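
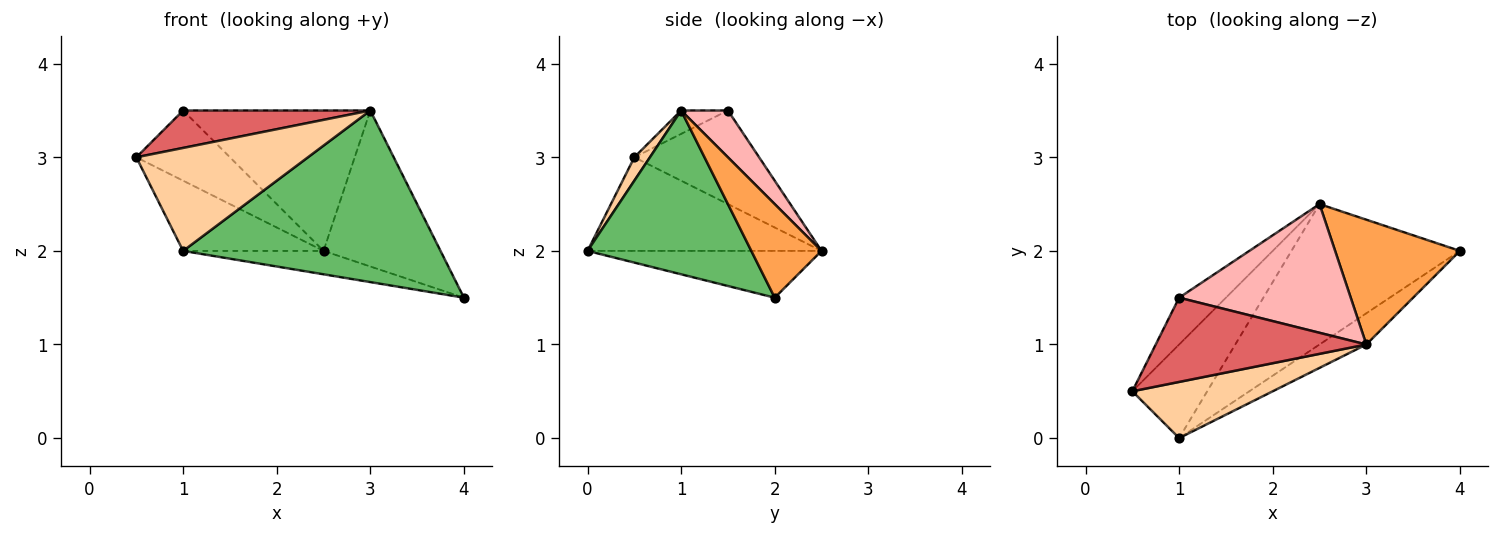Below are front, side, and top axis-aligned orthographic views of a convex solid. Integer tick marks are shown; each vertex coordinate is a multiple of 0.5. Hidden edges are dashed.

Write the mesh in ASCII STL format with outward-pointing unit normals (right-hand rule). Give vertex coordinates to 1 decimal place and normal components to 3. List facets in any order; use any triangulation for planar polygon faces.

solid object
 facet normal -0.707 0.424 -0.566
  outer loop
   vertex 1.0 0.0 2.0
   vertex 0.5 0.5 3.0
   vertex 2.5 2.5 2.0
  endloop
 endfacet
 facet normal -0.264 0.159 -0.951
  outer loop
   vertex 1.0 0.0 2.0
   vertex 2.5 2.5 2.0
   vertex 4.0 2.0 1.5
  endloop
 endfacet
 facet normal 0.424 0.707 0.566
  outer loop
   vertex 3.0 1.0 3.5
   vertex 4.0 2.0 1.5
   vertex 2.5 2.5 2.0
  endloop
 endfacet
 facet normal 0.080 -0.875 0.477
  outer loop
   vertex 3.0 1.0 3.5
   vertex 0.5 0.5 3.0
   vertex 1.0 0.0 2.0
  endloop
 endfacet
 facet normal 0.531 -0.834 -0.152
  outer loop
   vertex 3.0 1.0 3.5
   vertex 1.0 0.0 2.0
   vertex 4.0 2.0 1.5
  endloop
 endfacet
 facet normal -0.743 0.557 -0.371
  outer loop
   vertex 1.0 1.5 3.5
   vertex 2.5 2.5 2.0
   vertex 0.5 0.5 3.0
  endloop
 endfacet
 facet normal -0.101 -0.404 0.909
  outer loop
   vertex 1.0 1.5 3.5
   vertex 0.5 0.5 3.0
   vertex 3.0 1.0 3.5
  endloop
 endfacet
 facet normal 0.181 0.725 0.665
  outer loop
   vertex 1.0 1.5 3.5
   vertex 3.0 1.0 3.5
   vertex 2.5 2.5 2.0
  endloop
 endfacet
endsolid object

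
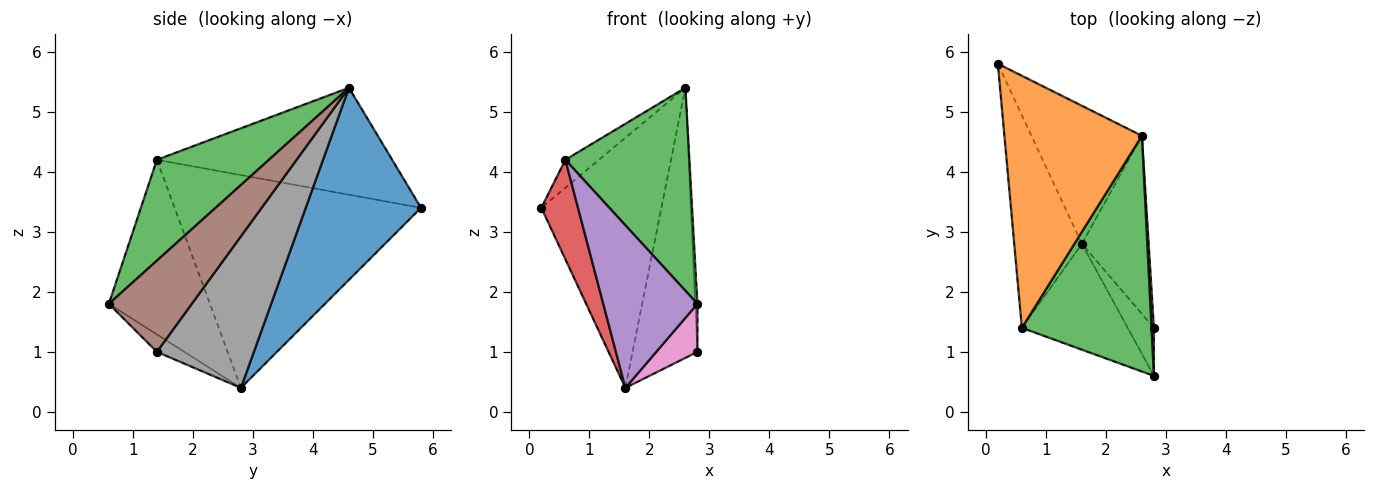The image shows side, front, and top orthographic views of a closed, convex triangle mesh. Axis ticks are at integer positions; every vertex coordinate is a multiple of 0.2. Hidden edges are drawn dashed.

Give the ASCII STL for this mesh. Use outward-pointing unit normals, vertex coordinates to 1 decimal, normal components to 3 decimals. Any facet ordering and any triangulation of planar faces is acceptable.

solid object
 facet normal 0.643 0.670 -0.370
  outer loop
   vertex 1.6 2.8 0.4
   vertex 0.2 5.8 3.4
   vertex 2.6 4.6 5.4
  endloop
 endfacet
 facet normal -0.612 0.087 0.786
  outer loop
   vertex 0.6 1.4 4.2
   vertex 2.6 4.6 5.4
   vertex 0.2 5.8 3.4
  endloop
 endfacet
 facet normal 0.508 -0.562 0.653
  outer loop
   vertex 0.6 1.4 4.2
   vertex 2.8 0.6 1.8
   vertex 2.6 4.6 5.4
  endloop
 endfacet
 facet normal -0.944 -0.140 -0.300
  outer loop
   vertex 0.6 1.4 4.2
   vertex 0.2 5.8 3.4
   vertex 1.6 2.8 0.4
  endloop
 endfacet
 facet normal -0.669 -0.623 -0.406
  outer loop
   vertex 0.6 1.4 4.2
   vertex 1.6 2.8 0.4
   vertex 2.8 0.6 1.8
  endloop
 endfacet
 facet normal 0.999 0.026 0.026
  outer loop
   vertex 2.8 1.4 1.0
   vertex 2.6 4.6 5.4
   vertex 2.8 0.6 1.8
  endloop
 endfacet
 facet normal -0.426 -0.640 -0.640
  outer loop
   vertex 2.8 1.4 1.0
   vertex 2.8 0.6 1.8
   vertex 1.6 2.8 0.4
  endloop
 endfacet
 facet normal 0.781 0.522 -0.344
  outer loop
   vertex 2.8 1.4 1.0
   vertex 1.6 2.8 0.4
   vertex 2.6 4.6 5.4
  endloop
 endfacet
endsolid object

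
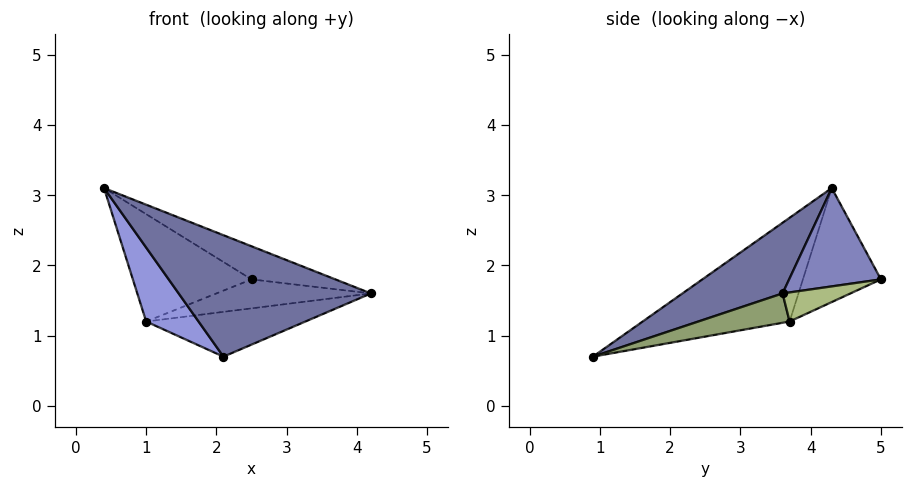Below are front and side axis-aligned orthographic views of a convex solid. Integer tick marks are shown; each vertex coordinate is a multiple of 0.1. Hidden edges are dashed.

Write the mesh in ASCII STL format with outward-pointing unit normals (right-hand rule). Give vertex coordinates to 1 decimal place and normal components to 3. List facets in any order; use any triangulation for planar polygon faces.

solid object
 facet normal 0.247 -0.474 0.846
  outer loop
   vertex 2.1 0.9 0.7
   vertex 4.2 3.6 1.6
   vertex 0.4 4.3 3.1
  endloop
 endfacet
 facet normal 0.399 0.365 0.841
  outer loop
   vertex 2.5 5.0 1.8
   vertex 0.4 4.3 3.1
   vertex 4.2 3.6 1.6
  endloop
 endfacet
 facet normal -0.925 -0.330 -0.188
  outer loop
   vertex 1.0 3.7 1.2
   vertex 2.1 0.9 0.7
   vertex 0.4 4.3 3.1
  endloop
 endfacet
 facet normal -0.503 0.766 -0.401
  outer loop
   vertex 1.0 3.7 1.2
   vertex 0.4 4.3 3.1
   vertex 2.5 5.0 1.8
  endloop
 endfacet
 facet normal 0.128 0.223 -0.966
  outer loop
   vertex 1.0 3.7 1.2
   vertex 4.2 3.6 1.6
   vertex 2.1 0.9 0.7
  endloop
 endfacet
 facet normal 0.128 0.290 -0.948
  outer loop
   vertex 1.0 3.7 1.2
   vertex 2.5 5.0 1.8
   vertex 4.2 3.6 1.6
  endloop
 endfacet
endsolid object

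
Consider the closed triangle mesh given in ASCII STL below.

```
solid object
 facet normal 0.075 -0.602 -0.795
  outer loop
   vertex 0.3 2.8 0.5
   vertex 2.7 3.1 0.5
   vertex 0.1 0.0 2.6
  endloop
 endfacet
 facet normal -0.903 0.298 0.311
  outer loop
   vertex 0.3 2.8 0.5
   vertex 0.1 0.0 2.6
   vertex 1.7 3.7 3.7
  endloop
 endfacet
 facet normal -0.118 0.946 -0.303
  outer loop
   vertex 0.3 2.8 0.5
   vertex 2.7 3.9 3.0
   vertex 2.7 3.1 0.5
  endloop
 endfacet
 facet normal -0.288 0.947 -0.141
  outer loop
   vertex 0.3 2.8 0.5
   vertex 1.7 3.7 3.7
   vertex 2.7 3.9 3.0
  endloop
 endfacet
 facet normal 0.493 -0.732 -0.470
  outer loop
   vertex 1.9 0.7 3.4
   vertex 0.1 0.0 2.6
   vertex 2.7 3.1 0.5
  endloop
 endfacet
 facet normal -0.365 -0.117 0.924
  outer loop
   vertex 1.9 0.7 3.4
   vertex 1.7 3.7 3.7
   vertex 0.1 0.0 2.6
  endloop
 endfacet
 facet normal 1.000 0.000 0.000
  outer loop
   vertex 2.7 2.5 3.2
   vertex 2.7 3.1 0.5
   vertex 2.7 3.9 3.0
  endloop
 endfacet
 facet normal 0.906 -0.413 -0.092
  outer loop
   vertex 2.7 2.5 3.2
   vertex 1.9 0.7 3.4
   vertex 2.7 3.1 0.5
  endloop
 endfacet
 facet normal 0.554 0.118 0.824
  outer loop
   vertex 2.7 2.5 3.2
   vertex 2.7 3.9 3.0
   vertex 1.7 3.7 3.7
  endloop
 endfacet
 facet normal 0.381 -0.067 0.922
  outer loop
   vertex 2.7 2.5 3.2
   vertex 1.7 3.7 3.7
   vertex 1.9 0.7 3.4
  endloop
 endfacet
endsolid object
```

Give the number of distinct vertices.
7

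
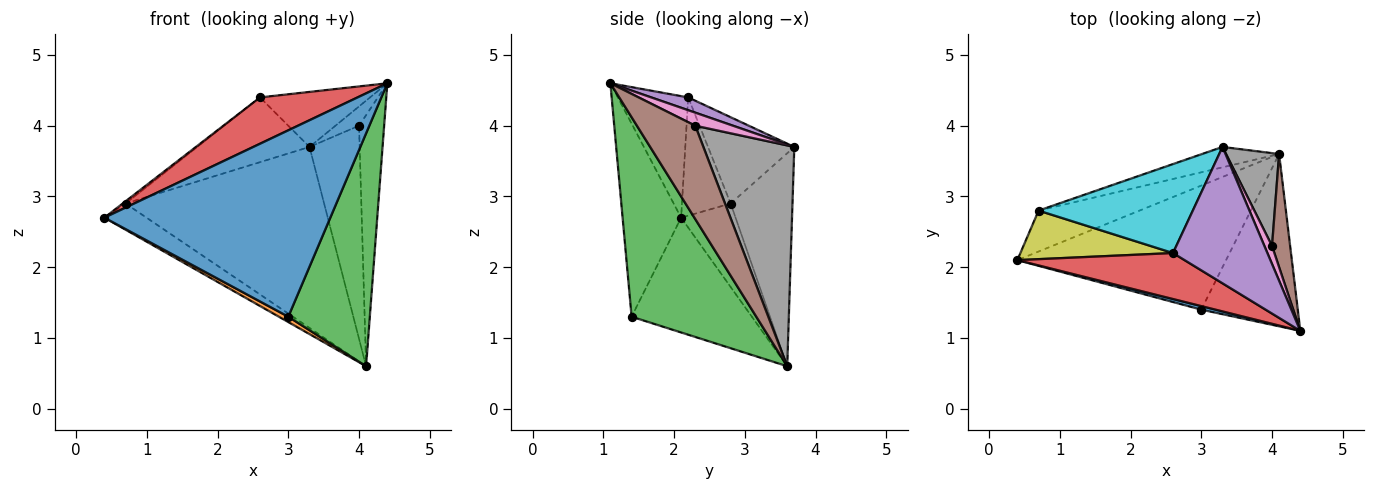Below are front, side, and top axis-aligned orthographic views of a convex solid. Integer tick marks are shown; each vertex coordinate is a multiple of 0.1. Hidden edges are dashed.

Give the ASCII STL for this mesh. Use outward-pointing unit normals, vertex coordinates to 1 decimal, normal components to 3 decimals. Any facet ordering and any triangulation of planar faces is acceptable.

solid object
 facet normal -0.251 -0.968 0.018
  outer loop
   vertex 3.0 1.4 1.3
   vertex 4.4 1.1 4.6
   vertex 0.4 2.1 2.7
  endloop
 endfacet
 facet normal -0.482 -0.038 -0.876
  outer loop
   vertex 3.0 1.4 1.3
   vertex 0.4 2.1 2.7
   vertex 4.1 3.6 0.6
  endloop
 endfacet
 facet normal 0.776 -0.507 -0.375
  outer loop
   vertex 3.0 1.4 1.3
   vertex 4.1 3.6 0.6
   vertex 4.4 1.1 4.6
  endloop
 endfacet
 facet normal -0.456 -0.632 0.627
  outer loop
   vertex 2.6 2.2 4.4
   vertex 0.4 2.1 2.7
   vertex 4.4 1.1 4.6
  endloop
 endfacet
 facet normal 0.125 0.371 0.920
  outer loop
   vertex 2.6 2.2 4.4
   vertex 4.4 1.1 4.6
   vertex 3.3 3.7 3.7
  endloop
 endfacet
 facet normal 0.904 0.389 0.175
  outer loop
   vertex 4.0 2.3 4.0
   vertex 4.4 1.1 4.6
   vertex 4.1 3.6 0.6
  endloop
 endfacet
 facet normal 0.760 0.475 0.443
  outer loop
   vertex 4.0 2.3 4.0
   vertex 3.3 3.7 3.7
   vertex 4.4 1.1 4.6
  endloop
 endfacet
 facet normal 0.857 0.473 0.206
  outer loop
   vertex 4.0 2.3 4.0
   vertex 4.1 3.6 0.6
   vertex 3.3 3.7 3.7
  endloop
 endfacet
 facet normal -0.612 0.037 0.790
  outer loop
   vertex 0.7 2.8 2.9
   vertex 0.4 2.1 2.7
   vertex 2.6 2.2 4.4
  endloop
 endfacet
 facet normal -0.412 0.536 0.737
  outer loop
   vertex 0.7 2.8 2.9
   vertex 2.6 2.2 4.4
   vertex 3.3 3.7 3.7
  endloop
 endfacet
 facet normal -0.572 0.442 -0.691
  outer loop
   vertex 0.7 2.8 2.9
   vertex 4.1 3.6 0.6
   vertex 0.4 2.1 2.7
  endloop
 endfacet
 facet normal -0.296 0.949 -0.107
  outer loop
   vertex 0.7 2.8 2.9
   vertex 3.3 3.7 3.7
   vertex 4.1 3.6 0.6
  endloop
 endfacet
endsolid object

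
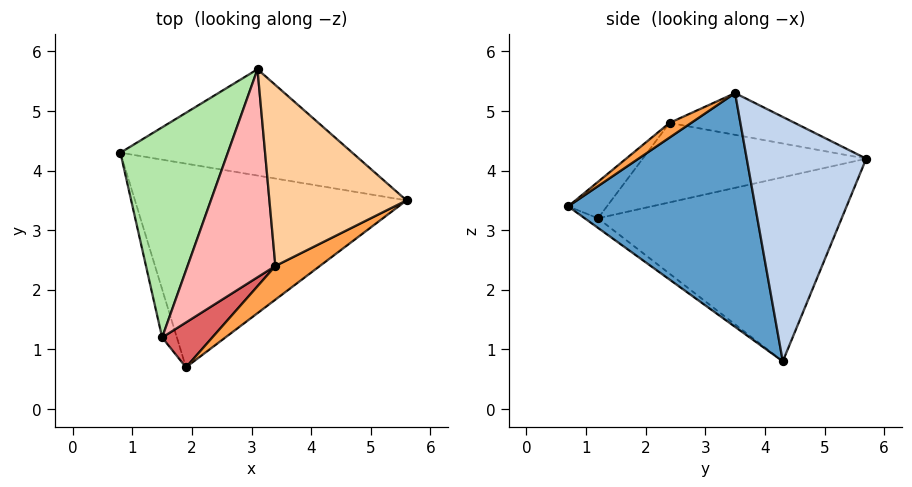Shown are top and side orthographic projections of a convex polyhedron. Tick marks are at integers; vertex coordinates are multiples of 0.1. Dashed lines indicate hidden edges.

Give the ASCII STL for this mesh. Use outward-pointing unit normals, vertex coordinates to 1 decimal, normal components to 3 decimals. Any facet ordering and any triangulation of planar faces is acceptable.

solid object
 facet normal 0.616 -0.329 -0.716
  outer loop
   vertex 1.9 0.7 3.4
   vertex 0.8 4.3 0.8
   vertex 5.6 3.5 5.3
  endloop
 endfacet
 facet normal 0.654 0.433 -0.621
  outer loop
   vertex 3.1 5.7 4.2
   vertex 5.6 3.5 5.3
   vertex 0.8 4.3 0.8
  endloop
 endfacet
 facet normal 0.215 -0.727 0.652
  outer loop
   vertex 3.4 2.4 4.8
   vertex 1.9 0.7 3.4
   vertex 5.6 3.5 5.3
  endloop
 endfacet
 facet normal -0.288 0.146 0.946
  outer loop
   vertex 3.4 2.4 4.8
   vertex 5.6 3.5 5.3
   vertex 3.1 5.7 4.2
  endloop
 endfacet
 facet normal -0.432 -0.611 -0.663
  outer loop
   vertex 1.5 1.2 3.2
   vertex 0.8 4.3 0.8
   vertex 1.9 0.7 3.4
  endloop
 endfacet
 facet normal -0.848 0.192 0.495
  outer loop
   vertex 1.5 1.2 3.2
   vertex 3.1 5.7 4.2
   vertex 0.8 4.3 0.8
  endloop
 endfacet
 facet normal -0.582 -0.145 0.800
  outer loop
   vertex 1.5 1.2 3.2
   vertex 1.9 0.7 3.4
   vertex 3.4 2.4 4.8
  endloop
 endfacet
 facet normal -0.669 0.074 0.739
  outer loop
   vertex 1.5 1.2 3.2
   vertex 3.4 2.4 4.8
   vertex 3.1 5.7 4.2
  endloop
 endfacet
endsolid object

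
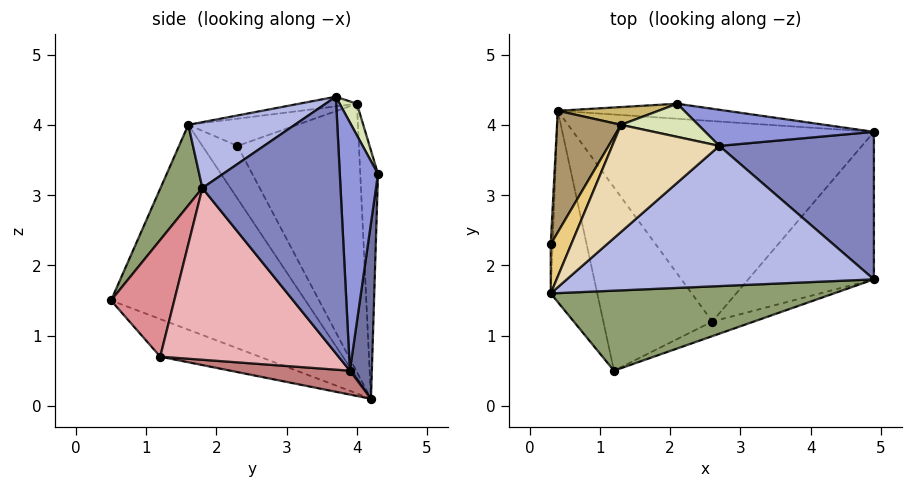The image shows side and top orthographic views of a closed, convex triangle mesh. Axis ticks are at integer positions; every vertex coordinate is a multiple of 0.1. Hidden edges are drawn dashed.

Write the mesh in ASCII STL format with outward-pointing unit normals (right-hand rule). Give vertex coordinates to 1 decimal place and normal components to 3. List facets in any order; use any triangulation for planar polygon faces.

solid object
 facet normal 0.073 0.995 -0.070
  outer loop
   vertex 4.9 3.9 0.5
   vertex 0.4 4.2 0.1
   vertex 2.1 4.3 3.3
  endloop
 endfacet
 facet normal 0.722 0.538 0.435
  outer loop
   vertex 4.9 3.9 0.5
   vertex 2.7 3.7 4.4
   vertex 4.9 1.8 3.1
  endloop
 endfacet
 facet normal 0.392 0.880 0.266
  outer loop
   vertex 4.9 3.9 0.5
   vertex 2.1 4.3 3.3
   vertex 2.7 3.7 4.4
  endloop
 endfacet
 facet normal 0.193 -0.392 0.900
  outer loop
   vertex 0.3 1.6 4.0
   vertex 4.9 1.8 3.1
   vertex 2.7 3.7 4.4
  endloop
 endfacet
 facet normal 0.124 -0.891 0.437
  outer loop
   vertex 0.3 1.6 4.0
   vertex 1.2 0.5 1.5
   vertex 4.9 1.8 3.1
  endloop
 endfacet
 facet normal -0.999 -0.015 -0.036
  outer loop
   vertex 0.3 1.6 4.0
   vertex 0.3 2.3 3.7
   vertex 0.4 4.2 0.1
  endloop
 endfacet
 facet normal -0.935 -0.283 -0.212
  outer loop
   vertex 0.3 1.6 4.0
   vertex 0.4 4.2 0.1
   vertex 1.2 0.5 1.5
  endloop
 endfacet
 facet normal 0.164 0.901 0.402
  outer loop
   vertex 1.3 4.0 4.3
   vertex 2.7 3.7 4.4
   vertex 2.1 4.3 3.3
  endloop
 endfacet
 facet normal -0.873 0.440 0.208
  outer loop
   vertex 1.3 4.0 4.3
   vertex 0.4 4.2 0.1
   vertex 0.3 2.3 3.7
  endloop
 endfacet
 facet normal -0.240 0.966 0.097
  outer loop
   vertex 1.3 4.0 4.3
   vertex 2.1 4.3 3.3
   vertex 0.4 4.2 0.1
  endloop
 endfacet
 facet normal -0.774 0.250 0.582
  outer loop
   vertex 1.3 4.0 4.3
   vertex 0.3 2.3 3.7
   vertex 0.3 1.6 4.0
  endloop
 endfacet
 facet normal -0.089 -0.087 0.992
  outer loop
   vertex 1.3 4.0 4.3
   vertex 0.3 1.6 4.0
   vertex 2.7 3.7 4.4
  endloop
 endfacet
 facet normal -0.300 -0.394 -0.869
  outer loop
   vertex 2.6 1.2 0.7
   vertex 1.2 0.5 1.5
   vertex 0.4 4.2 0.1
  endloop
 endfacet
 facet normal 0.078 -0.140 -0.987
  outer loop
   vertex 2.6 1.2 0.7
   vertex 0.4 4.2 0.1
   vertex 4.9 3.9 0.5
  endloop
 endfacet
 facet normal 0.380 -0.915 -0.135
  outer loop
   vertex 2.6 1.2 0.7
   vertex 4.9 1.8 3.1
   vertex 1.2 0.5 1.5
  endloop
 endfacet
 facet normal 0.651 -0.590 -0.477
  outer loop
   vertex 2.6 1.2 0.7
   vertex 4.9 3.9 0.5
   vertex 4.9 1.8 3.1
  endloop
 endfacet
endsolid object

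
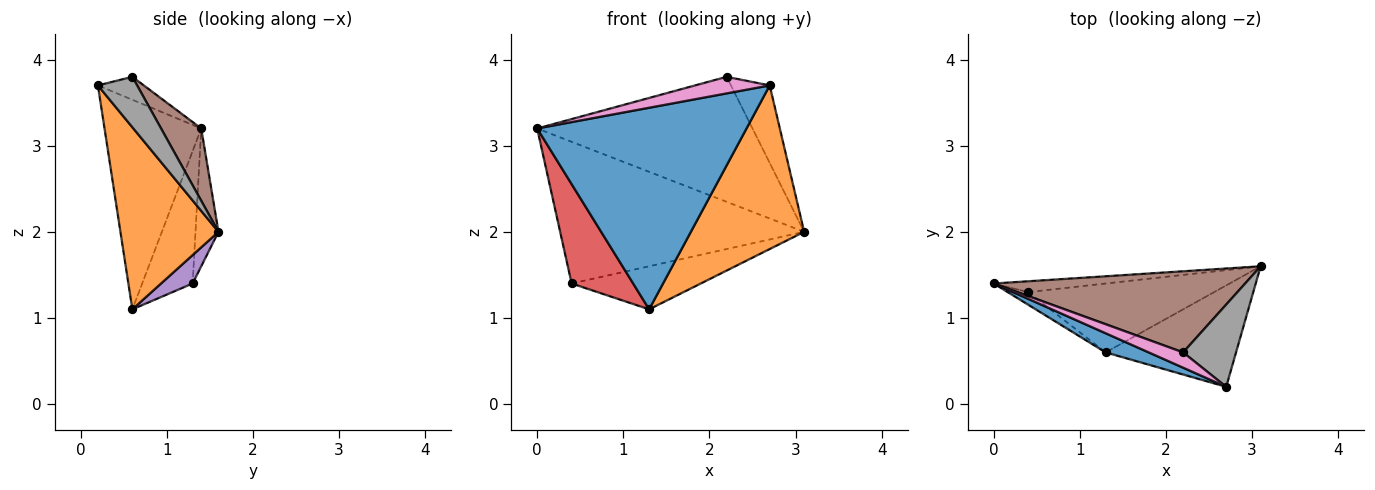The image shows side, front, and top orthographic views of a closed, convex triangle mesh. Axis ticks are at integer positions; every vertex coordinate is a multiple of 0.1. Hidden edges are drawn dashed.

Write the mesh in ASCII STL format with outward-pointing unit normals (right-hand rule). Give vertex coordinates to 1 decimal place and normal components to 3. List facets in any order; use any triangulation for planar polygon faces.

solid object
 facet normal -0.418 -0.904 0.086
  outer loop
   vertex 1.3 0.6 1.1
   vertex 2.7 0.2 3.7
   vertex 0.0 1.4 3.2
  endloop
 endfacet
 facet normal 0.593 -0.685 -0.424
  outer loop
   vertex 1.3 0.6 1.1
   vertex 3.1 1.6 2.0
   vertex 2.7 0.2 3.7
  endloop
 endfacet
 facet normal -0.093 0.993 -0.076
  outer loop
   vertex 0.4 1.3 1.4
   vertex 0.0 1.4 3.2
   vertex 3.1 1.6 2.0
  endloop
 endfacet
 facet normal -0.631 -0.770 -0.097
  outer loop
   vertex 0.4 1.3 1.4
   vertex 1.3 0.6 1.1
   vertex 0.0 1.4 3.2
  endloop
 endfacet
 facet normal 0.128 0.526 -0.841
  outer loop
   vertex 0.4 1.3 1.4
   vertex 3.1 1.6 2.0
   vertex 1.3 0.6 1.1
  endloop
 endfacet
 facet normal 0.155 0.829 0.538
  outer loop
   vertex 2.2 0.6 3.8
   vertex 3.1 1.6 2.0
   vertex 0.0 1.4 3.2
  endloop
 endfacet
 facet normal -0.412 -0.670 0.618
  outer loop
   vertex 2.2 0.6 3.8
   vertex 0.0 1.4 3.2
   vertex 2.7 0.2 3.7
  endloop
 endfacet
 facet normal 0.570 0.563 0.598
  outer loop
   vertex 2.2 0.6 3.8
   vertex 2.7 0.2 3.7
   vertex 3.1 1.6 2.0
  endloop
 endfacet
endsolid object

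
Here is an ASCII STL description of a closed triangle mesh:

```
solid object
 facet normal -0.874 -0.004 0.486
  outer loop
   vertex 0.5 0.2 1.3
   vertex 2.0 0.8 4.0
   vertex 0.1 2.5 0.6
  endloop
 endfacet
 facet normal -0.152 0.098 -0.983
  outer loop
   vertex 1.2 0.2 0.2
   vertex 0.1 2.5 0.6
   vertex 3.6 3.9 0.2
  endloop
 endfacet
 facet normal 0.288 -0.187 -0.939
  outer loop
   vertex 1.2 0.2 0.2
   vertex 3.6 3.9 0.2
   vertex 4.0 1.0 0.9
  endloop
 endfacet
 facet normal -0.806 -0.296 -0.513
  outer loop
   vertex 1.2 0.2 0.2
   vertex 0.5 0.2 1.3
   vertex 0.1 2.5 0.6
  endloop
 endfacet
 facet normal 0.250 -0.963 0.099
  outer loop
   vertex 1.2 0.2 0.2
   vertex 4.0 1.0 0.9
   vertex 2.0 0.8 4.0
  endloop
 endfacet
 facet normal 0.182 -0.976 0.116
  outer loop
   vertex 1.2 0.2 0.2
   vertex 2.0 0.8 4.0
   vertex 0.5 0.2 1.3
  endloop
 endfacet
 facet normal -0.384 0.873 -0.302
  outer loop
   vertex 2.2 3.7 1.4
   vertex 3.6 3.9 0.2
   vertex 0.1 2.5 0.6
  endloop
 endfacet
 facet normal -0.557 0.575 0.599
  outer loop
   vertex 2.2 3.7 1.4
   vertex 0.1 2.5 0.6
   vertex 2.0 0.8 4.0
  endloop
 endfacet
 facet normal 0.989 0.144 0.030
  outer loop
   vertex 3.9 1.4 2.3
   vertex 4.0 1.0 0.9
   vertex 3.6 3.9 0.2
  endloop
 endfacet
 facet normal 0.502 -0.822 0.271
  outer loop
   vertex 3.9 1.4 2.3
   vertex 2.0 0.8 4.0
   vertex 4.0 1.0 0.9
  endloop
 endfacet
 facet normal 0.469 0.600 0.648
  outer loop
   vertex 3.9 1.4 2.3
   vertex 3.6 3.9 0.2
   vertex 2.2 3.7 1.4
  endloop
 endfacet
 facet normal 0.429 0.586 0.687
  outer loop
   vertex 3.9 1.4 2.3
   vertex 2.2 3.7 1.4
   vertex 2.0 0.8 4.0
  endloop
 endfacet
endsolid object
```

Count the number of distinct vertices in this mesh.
8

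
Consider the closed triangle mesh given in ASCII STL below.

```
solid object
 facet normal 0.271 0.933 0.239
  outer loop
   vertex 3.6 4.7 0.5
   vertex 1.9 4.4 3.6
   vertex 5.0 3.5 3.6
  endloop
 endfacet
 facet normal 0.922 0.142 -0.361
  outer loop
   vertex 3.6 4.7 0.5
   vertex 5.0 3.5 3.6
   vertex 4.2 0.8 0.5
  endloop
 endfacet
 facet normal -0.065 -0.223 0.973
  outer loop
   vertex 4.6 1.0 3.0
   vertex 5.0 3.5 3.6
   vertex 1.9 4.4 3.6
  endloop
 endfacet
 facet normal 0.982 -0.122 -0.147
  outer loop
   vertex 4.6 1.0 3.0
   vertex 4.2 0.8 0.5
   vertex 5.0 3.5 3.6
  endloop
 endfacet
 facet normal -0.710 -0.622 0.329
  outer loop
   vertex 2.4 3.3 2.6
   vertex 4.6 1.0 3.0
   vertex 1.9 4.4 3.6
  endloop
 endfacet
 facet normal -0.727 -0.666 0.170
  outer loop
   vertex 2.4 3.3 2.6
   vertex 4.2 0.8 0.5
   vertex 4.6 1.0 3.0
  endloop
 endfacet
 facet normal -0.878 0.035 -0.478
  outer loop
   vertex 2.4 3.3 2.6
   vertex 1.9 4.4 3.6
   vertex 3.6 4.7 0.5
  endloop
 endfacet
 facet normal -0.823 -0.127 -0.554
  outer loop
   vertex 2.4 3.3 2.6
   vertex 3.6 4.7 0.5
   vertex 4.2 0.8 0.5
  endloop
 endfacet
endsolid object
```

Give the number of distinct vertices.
6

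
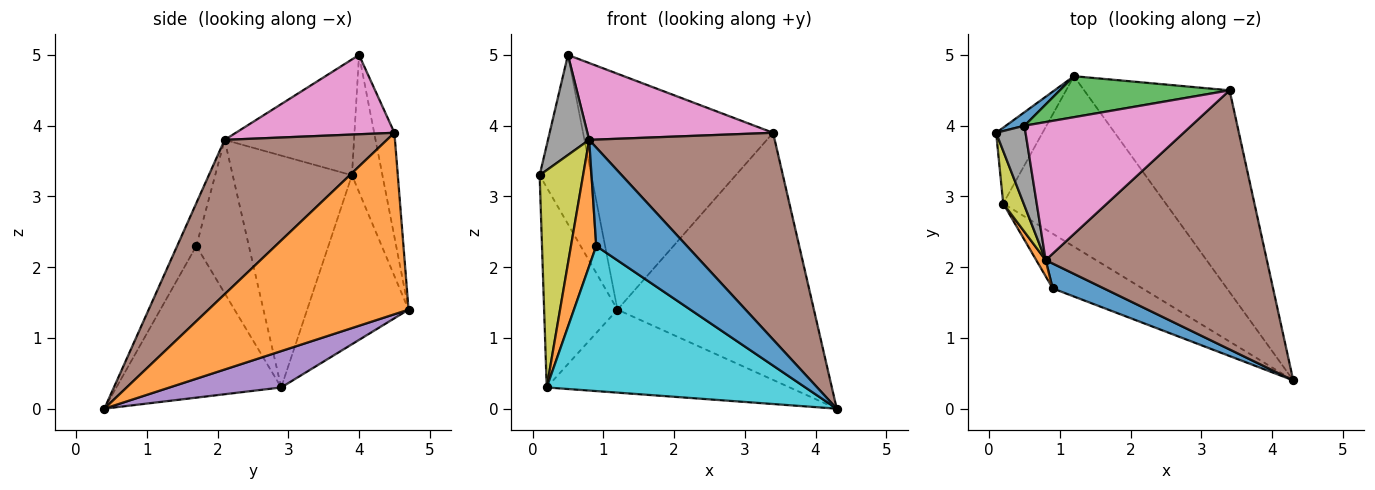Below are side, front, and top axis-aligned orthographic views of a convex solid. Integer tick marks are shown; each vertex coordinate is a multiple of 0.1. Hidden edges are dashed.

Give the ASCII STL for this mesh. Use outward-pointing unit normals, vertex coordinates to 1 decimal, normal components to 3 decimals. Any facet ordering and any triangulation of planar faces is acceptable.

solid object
 facet normal -0.507 0.859 0.069
  outer loop
   vertex 0.5 4.0 5.0
   vertex 1.2 4.7 1.4
   vertex 0.1 3.9 3.3
  endloop
 endfacet
 facet normal 0.619 0.608 -0.496
  outer loop
   vertex 3.4 4.5 3.9
   vertex 4.3 0.4 0.0
   vertex 1.2 4.7 1.4
  endloop
 endfacet
 facet normal -0.104 0.980 0.170
  outer loop
   vertex 3.4 4.5 3.9
   vertex 1.2 4.7 1.4
   vertex 0.5 4.0 5.0
  endloop
 endfacet
 facet normal -0.791 0.572 -0.217
  outer loop
   vertex 0.2 2.9 0.3
   vertex 0.1 3.9 3.3
   vertex 1.2 4.7 1.4
  endloop
 endfacet
 facet normal 0.197 0.429 -0.881
  outer loop
   vertex 0.2 2.9 0.3
   vertex 1.2 4.7 1.4
   vertex 4.3 0.4 0.0
  endloop
 endfacet
 facet normal 0.479 -0.548 0.686
  outer loop
   vertex 0.8 2.1 3.8
   vertex 4.3 0.4 0.0
   vertex 3.4 4.5 3.9
  endloop
 endfacet
 facet normal 0.384 -0.449 0.807
  outer loop
   vertex 0.8 2.1 3.8
   vertex 3.4 4.5 3.9
   vertex 0.5 4.0 5.0
  endloop
 endfacet
 facet normal -0.926 -0.295 0.235
  outer loop
   vertex 0.8 2.1 3.8
   vertex 0.5 4.0 5.0
   vertex 0.1 3.9 3.3
  endloop
 endfacet
 facet normal -0.936 -0.341 0.083
  outer loop
   vertex 0.8 2.1 3.8
   vertex 0.1 3.9 3.3
   vertex 0.2 2.9 0.3
  endloop
 endfacet
 facet normal -0.512 -0.804 -0.303
  outer loop
   vertex 0.9 1.7 2.3
   vertex 0.2 2.9 0.3
   vertex 4.3 0.4 0.0
  endloop
 endfacet
 facet normal -0.201 -0.950 0.240
  outer loop
   vertex 0.9 1.7 2.3
   vertex 4.3 0.4 0.0
   vertex 0.8 2.1 3.8
  endloop
 endfacet
 facet normal -0.900 -0.433 0.055
  outer loop
   vertex 0.9 1.7 2.3
   vertex 0.8 2.1 3.8
   vertex 0.2 2.9 0.3
  endloop
 endfacet
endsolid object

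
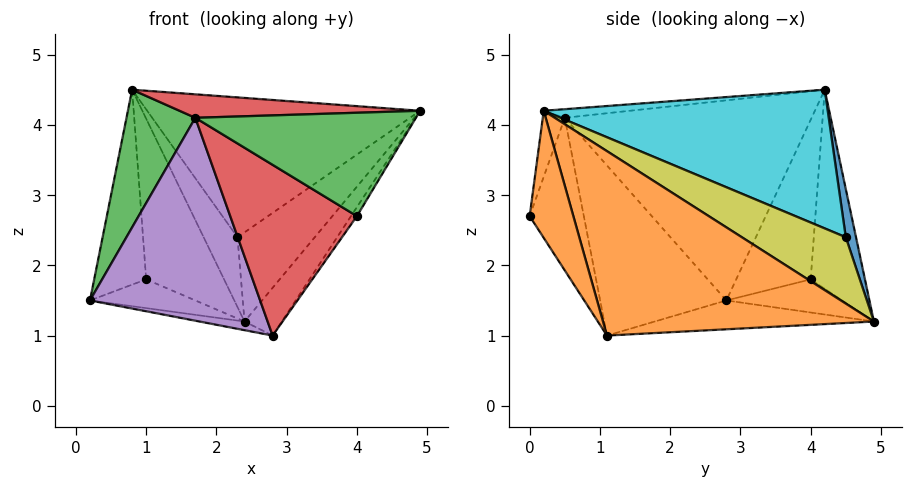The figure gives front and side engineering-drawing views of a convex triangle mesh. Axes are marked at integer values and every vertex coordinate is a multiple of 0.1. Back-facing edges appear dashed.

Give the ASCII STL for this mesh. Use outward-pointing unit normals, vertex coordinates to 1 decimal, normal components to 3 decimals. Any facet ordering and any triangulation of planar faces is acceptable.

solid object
 facet normal -0.167 0.034 -0.985
  outer loop
   vertex 2.8 1.1 1.0
   vertex 0.2 2.8 1.5
   vertex 2.4 4.9 1.2
  endloop
 endfacet
 facet normal 0.845 0.116 -0.522
  outer loop
   vertex 2.8 1.1 1.0
   vertex 2.4 4.9 1.2
   vertex 4.9 0.2 4.2
  endloop
 endfacet
 facet normal -0.918 -0.256 0.303
  outer loop
   vertex 1.7 0.5 4.1
   vertex 0.8 4.2 4.5
   vertex 0.2 2.8 1.5
  endloop
 endfacet
 facet normal -0.042 -0.117 0.992
  outer loop
   vertex 1.7 0.5 4.1
   vertex 4.9 0.2 4.2
   vertex 0.8 4.2 4.5
  endloop
 endfacet
 facet normal -0.559 -0.754 -0.344
  outer loop
   vertex 1.7 0.5 4.1
   vertex 0.2 2.8 1.5
   vertex 2.8 1.1 1.0
  endloop
 endfacet
 facet normal -0.601 0.547 -0.583
  outer loop
   vertex 1.0 4.0 1.8
   vertex 2.4 4.9 1.2
   vertex 0.2 2.8 1.5
  endloop
 endfacet
 facet normal -0.816 0.569 -0.103
  outer loop
   vertex 1.0 4.0 1.8
   vertex 0.2 2.8 1.5
   vertex 0.8 4.2 4.5
  endloop
 endfacet
 facet normal -0.569 0.816 -0.103
  outer loop
   vertex 1.0 4.0 1.8
   vertex 0.8 4.2 4.5
   vertex 2.4 4.9 1.2
  endloop
 endfacet
 facet normal 0.776 0.577 0.257
  outer loop
   vertex 2.3 4.5 2.4
   vertex 4.9 0.2 4.2
   vertex 2.4 4.9 1.2
  endloop
 endfacet
 facet normal 0.614 0.591 0.523
  outer loop
   vertex 2.3 4.5 2.4
   vertex 0.8 4.2 4.5
   vertex 4.9 0.2 4.2
  endloop
 endfacet
 facet normal 0.273 0.905 0.325
  outer loop
   vertex 2.3 4.5 2.4
   vertex 2.4 4.9 1.2
   vertex 0.8 4.2 4.5
  endloop
 endfacet
 facet normal 0.845 0.115 -0.522
  outer loop
   vertex 4.0 0.0 2.7
   vertex 2.8 1.1 1.0
   vertex 4.9 0.2 4.2
  endloop
 endfacet
 facet normal -0.098 -0.977 0.189
  outer loop
   vertex 4.0 0.0 2.7
   vertex 4.9 0.2 4.2
   vertex 1.7 0.5 4.1
  endloop
 endfacet
 facet normal -0.375 -0.876 -0.303
  outer loop
   vertex 4.0 0.0 2.7
   vertex 1.7 0.5 4.1
   vertex 2.8 1.1 1.0
  endloop
 endfacet
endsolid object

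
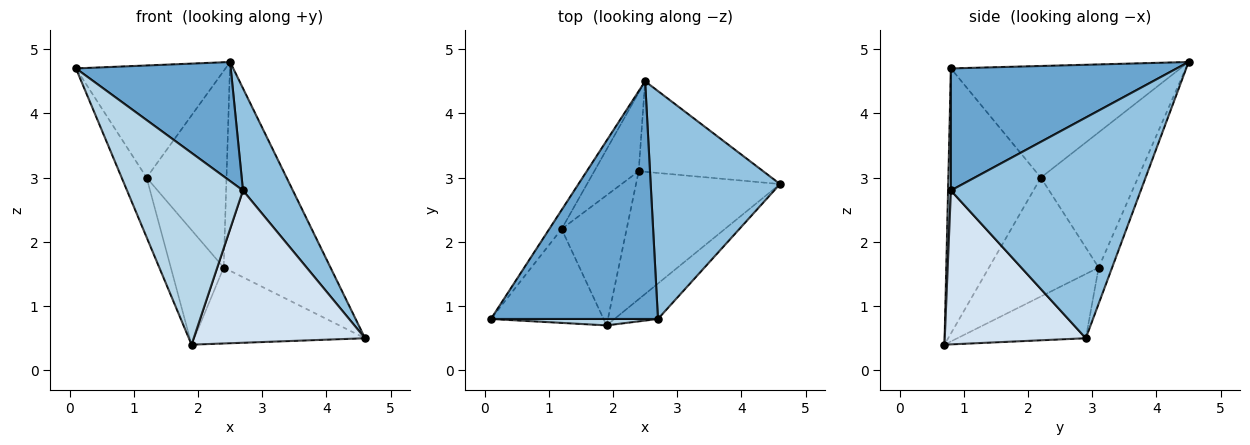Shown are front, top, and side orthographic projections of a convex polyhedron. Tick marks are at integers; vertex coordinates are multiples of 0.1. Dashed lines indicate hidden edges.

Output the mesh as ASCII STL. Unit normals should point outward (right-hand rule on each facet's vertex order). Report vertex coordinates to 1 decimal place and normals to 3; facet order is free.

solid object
 facet normal 0.547 -0.375 0.748
  outer loop
   vertex 2.7 0.8 2.8
   vertex 2.5 4.5 4.8
   vertex 0.1 0.8 4.7
  endloop
 endfacet
 facet normal 0.841 -0.221 0.493
  outer loop
   vertex 2.7 0.8 2.8
   vertex 4.6 2.9 0.5
   vertex 2.5 4.5 4.8
  endloop
 endfacet
 facet normal 0.024 -0.999 0.033
  outer loop
   vertex 2.7 0.8 2.8
   vertex 0.1 0.8 4.7
   vertex 1.9 0.7 0.4
  endloop
 endfacet
 facet normal 0.626 -0.760 -0.177
  outer loop
   vertex 2.7 0.8 2.8
   vertex 1.9 0.7 0.4
   vertex 4.6 2.9 0.5
  endloop
 endfacet
 facet normal -0.115 0.911 -0.395
  outer loop
   vertex 2.4 3.1 1.6
   vertex 2.5 4.5 4.8
   vertex 4.6 2.9 0.5
  endloop
 endfacet
 facet normal -0.358 0.476 -0.803
  outer loop
   vertex 2.4 3.1 1.6
   vertex 4.6 2.9 0.5
   vertex 1.9 0.7 0.4
  endloop
 endfacet
 facet normal -0.893 0.241 -0.380
  outer loop
   vertex 1.2 2.2 3.0
   vertex 1.9 0.7 0.4
   vertex 0.1 0.8 4.7
  endloop
 endfacet
 facet normal -0.808 0.389 -0.442
  outer loop
   vertex 1.2 2.2 3.0
   vertex 2.4 3.1 1.6
   vertex 1.9 0.7 0.4
  endloop
 endfacet
 facet normal -0.834 0.544 -0.092
  outer loop
   vertex 1.2 2.2 3.0
   vertex 0.1 0.8 4.7
   vertex 2.5 4.5 4.8
  endloop
 endfacet
 facet normal -0.749 0.616 -0.246
  outer loop
   vertex 1.2 2.2 3.0
   vertex 2.5 4.5 4.8
   vertex 2.4 3.1 1.6
  endloop
 endfacet
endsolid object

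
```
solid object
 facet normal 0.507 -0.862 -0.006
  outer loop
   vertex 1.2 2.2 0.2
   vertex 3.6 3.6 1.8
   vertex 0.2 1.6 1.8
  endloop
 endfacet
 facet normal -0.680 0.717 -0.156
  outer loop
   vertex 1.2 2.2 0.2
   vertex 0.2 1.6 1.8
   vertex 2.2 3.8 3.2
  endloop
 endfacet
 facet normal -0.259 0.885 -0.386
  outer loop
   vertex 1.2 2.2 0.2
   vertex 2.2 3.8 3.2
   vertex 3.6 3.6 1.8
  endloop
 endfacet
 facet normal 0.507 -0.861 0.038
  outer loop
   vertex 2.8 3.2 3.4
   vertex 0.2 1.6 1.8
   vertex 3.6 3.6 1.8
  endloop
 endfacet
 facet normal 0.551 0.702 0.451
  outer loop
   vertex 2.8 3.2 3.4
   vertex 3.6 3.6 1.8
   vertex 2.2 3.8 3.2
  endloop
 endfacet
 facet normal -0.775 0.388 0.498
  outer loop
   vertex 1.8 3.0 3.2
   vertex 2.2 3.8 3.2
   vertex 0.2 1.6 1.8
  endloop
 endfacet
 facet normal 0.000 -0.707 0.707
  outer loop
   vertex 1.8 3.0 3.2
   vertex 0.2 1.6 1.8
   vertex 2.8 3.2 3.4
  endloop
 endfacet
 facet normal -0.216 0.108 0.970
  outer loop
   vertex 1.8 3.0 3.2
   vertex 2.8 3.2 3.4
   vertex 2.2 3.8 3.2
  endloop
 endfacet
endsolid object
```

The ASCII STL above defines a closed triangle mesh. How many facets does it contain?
8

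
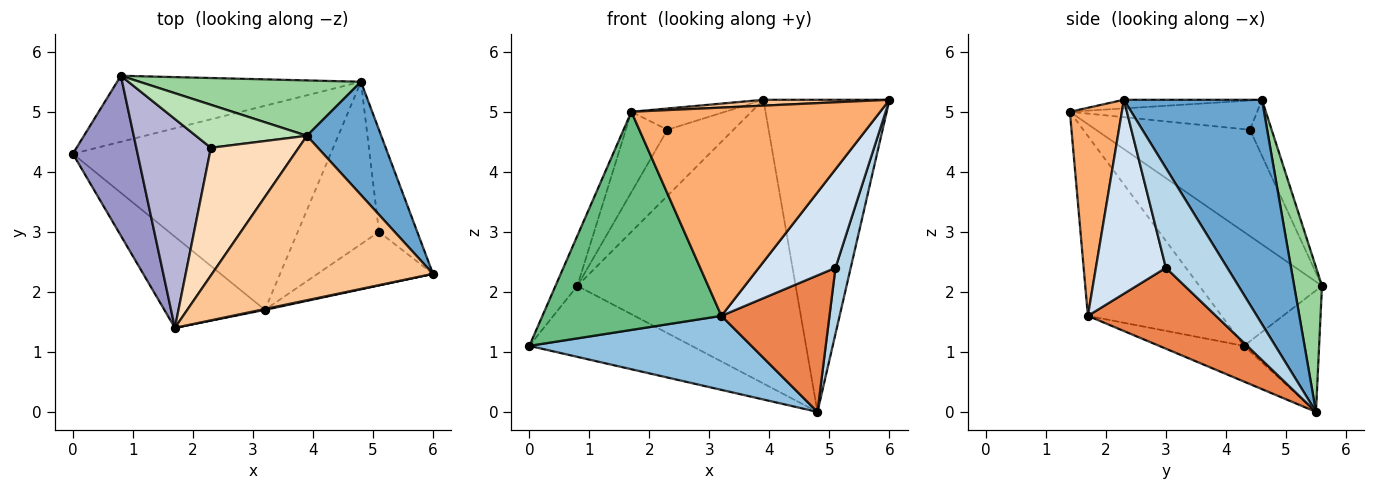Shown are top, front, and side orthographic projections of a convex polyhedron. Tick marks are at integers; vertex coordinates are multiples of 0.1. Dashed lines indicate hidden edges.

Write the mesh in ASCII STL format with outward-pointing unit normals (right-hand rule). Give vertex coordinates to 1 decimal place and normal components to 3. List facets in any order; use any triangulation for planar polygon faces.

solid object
 facet normal 0.717 0.655 0.238
  outer loop
   vertex 3.9 4.6 5.2
   vertex 6.0 2.3 5.2
   vertex 4.8 5.5 0.0
  endloop
 endfacet
 facet normal -0.129 -0.338 -0.932
  outer loop
   vertex 3.2 1.7 1.6
   vertex 0.0 4.3 1.1
   vertex 4.8 5.5 0.0
  endloop
 endfacet
 facet normal 0.910 -0.226 -0.349
  outer loop
   vertex 5.1 3.0 2.4
   vertex 4.8 5.5 0.0
   vertex 6.0 2.3 5.2
  endloop
 endfacet
 facet normal 0.626 -0.685 -0.372
  outer loop
   vertex 5.1 3.0 2.4
   vertex 6.0 2.3 5.2
   vertex 3.2 1.7 1.6
  endloop
 endfacet
 facet normal 0.606 -0.512 -0.609
  outer loop
   vertex 5.1 3.0 2.4
   vertex 3.2 1.7 1.6
   vertex 4.8 5.5 0.0
  endloop
 endfacet
 facet normal 0.205 -0.979 0.004
  outer loop
   vertex 1.7 1.4 5.0
   vertex 3.2 1.7 1.6
   vertex 6.0 2.3 5.2
  endloop
 endfacet
 facet normal -0.039 -0.036 0.999
  outer loop
   vertex 1.7 1.4 5.0
   vertex 6.0 2.3 5.2
   vertex 3.9 4.6 5.2
  endloop
 endfacet
 facet normal -0.312 0.156 0.937
  outer loop
   vertex 1.7 1.4 5.0
   vertex 3.9 4.6 5.2
   vertex 2.3 4.4 4.7
  endloop
 endfacet
 facet normal -0.568 -0.760 -0.317
  outer loop
   vertex 1.7 1.4 5.0
   vertex 0.0 4.3 1.1
   vertex 3.2 1.7 1.6
  endloop
 endfacet
 facet normal 0.124 0.974 0.190
  outer loop
   vertex 0.8 5.6 2.1
   vertex 3.9 4.6 5.2
   vertex 4.8 5.5 0.0
  endloop
 endfacet
 facet normal -0.265 0.808 0.526
  outer loop
   vertex 0.8 5.6 2.1
   vertex 2.3 4.4 4.7
   vertex 3.9 4.6 5.2
  endloop
 endfacet
 facet normal -0.321 0.694 -0.645
  outer loop
   vertex 0.8 5.6 2.1
   vertex 4.8 5.5 0.0
   vertex 0.0 4.3 1.1
  endloop
 endfacet
 facet normal -0.859 0.153 0.488
  outer loop
   vertex 0.8 5.6 2.1
   vertex 0.0 4.3 1.1
   vertex 1.7 1.4 5.0
  endloop
 endfacet
 facet normal -0.799 0.216 0.561
  outer loop
   vertex 0.8 5.6 2.1
   vertex 1.7 1.4 5.0
   vertex 2.3 4.4 4.7
  endloop
 endfacet
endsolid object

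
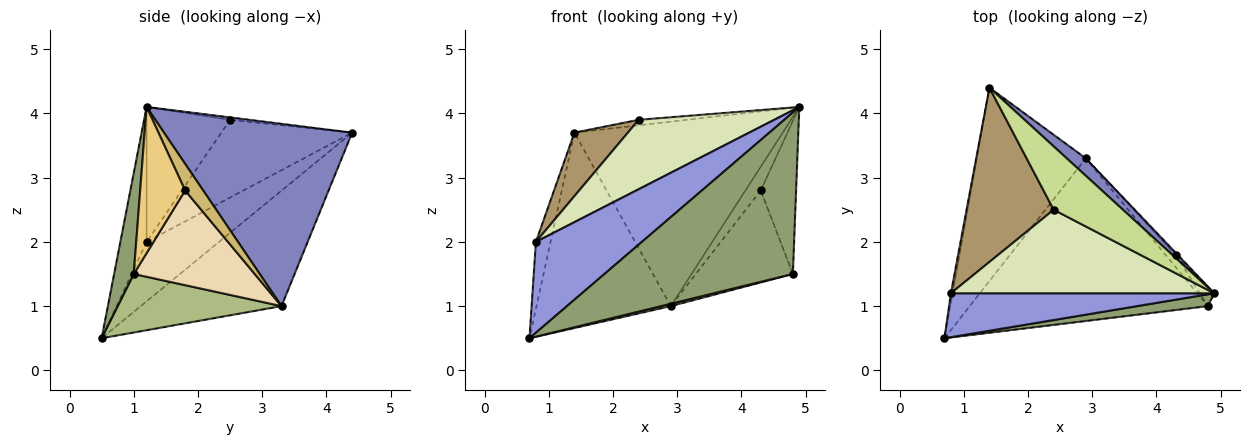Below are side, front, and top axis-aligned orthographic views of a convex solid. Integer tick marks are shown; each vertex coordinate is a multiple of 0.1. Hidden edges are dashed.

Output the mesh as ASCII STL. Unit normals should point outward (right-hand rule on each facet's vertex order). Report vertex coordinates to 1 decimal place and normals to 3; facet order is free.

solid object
 facet normal -0.597 0.570 -0.564
  outer loop
   vertex 2.9 3.3 1.0
   vertex 0.7 0.5 0.5
   vertex 1.4 4.4 3.7
  endloop
 endfacet
 facet normal 0.669 0.740 0.070
  outer loop
   vertex 2.9 3.3 1.0
   vertex 1.4 4.4 3.7
   vertex 4.9 1.2 4.1
  endloop
 endfacet
 facet normal -0.217 -0.879 0.425
  outer loop
   vertex 0.8 1.2 2.0
   vertex 0.7 0.5 0.5
   vertex 4.9 1.2 4.1
  endloop
 endfacet
 facet normal -0.980 0.198 -0.027
  outer loop
   vertex 0.8 1.2 2.0
   vertex 1.4 4.4 3.7
   vertex 0.7 0.5 0.5
  endloop
 endfacet
 facet normal 0.103 -0.992 0.072
  outer loop
   vertex 4.8 1.0 1.5
   vertex 4.9 1.2 4.1
   vertex 0.7 0.5 0.5
  endloop
 endfacet
 facet normal 0.239 -0.014 -0.971
  outer loop
   vertex 4.8 1.0 1.5
   vertex 0.7 0.5 0.5
   vertex 2.9 3.3 1.0
  endloop
 endfacet
 facet normal -0.035 0.087 0.996
  outer loop
   vertex 2.4 2.5 3.9
   vertex 4.9 1.2 4.1
   vertex 1.4 4.4 3.7
  endloop
 endfacet
 facet normal -0.366 -0.595 0.716
  outer loop
   vertex 2.4 2.5 3.9
   vertex 0.8 1.2 2.0
   vertex 4.9 1.2 4.1
  endloop
 endfacet
 facet normal -0.642 -0.262 0.720
  outer loop
   vertex 2.4 2.5 3.9
   vertex 1.4 4.4 3.7
   vertex 0.8 1.2 2.0
  endloop
 endfacet
 facet normal 0.761 0.647 -0.052
  outer loop
   vertex 4.3 1.8 2.8
   vertex 2.9 3.3 1.0
   vertex 4.9 1.2 4.1
  endloop
 endfacet
 facet normal 0.784 0.616 -0.078
  outer loop
   vertex 4.3 1.8 2.8
   vertex 4.9 1.2 4.1
   vertex 4.8 1.0 1.5
  endloop
 endfacet
 facet normal 0.777 0.624 -0.085
  outer loop
   vertex 4.3 1.8 2.8
   vertex 4.8 1.0 1.5
   vertex 2.9 3.3 1.0
  endloop
 endfacet
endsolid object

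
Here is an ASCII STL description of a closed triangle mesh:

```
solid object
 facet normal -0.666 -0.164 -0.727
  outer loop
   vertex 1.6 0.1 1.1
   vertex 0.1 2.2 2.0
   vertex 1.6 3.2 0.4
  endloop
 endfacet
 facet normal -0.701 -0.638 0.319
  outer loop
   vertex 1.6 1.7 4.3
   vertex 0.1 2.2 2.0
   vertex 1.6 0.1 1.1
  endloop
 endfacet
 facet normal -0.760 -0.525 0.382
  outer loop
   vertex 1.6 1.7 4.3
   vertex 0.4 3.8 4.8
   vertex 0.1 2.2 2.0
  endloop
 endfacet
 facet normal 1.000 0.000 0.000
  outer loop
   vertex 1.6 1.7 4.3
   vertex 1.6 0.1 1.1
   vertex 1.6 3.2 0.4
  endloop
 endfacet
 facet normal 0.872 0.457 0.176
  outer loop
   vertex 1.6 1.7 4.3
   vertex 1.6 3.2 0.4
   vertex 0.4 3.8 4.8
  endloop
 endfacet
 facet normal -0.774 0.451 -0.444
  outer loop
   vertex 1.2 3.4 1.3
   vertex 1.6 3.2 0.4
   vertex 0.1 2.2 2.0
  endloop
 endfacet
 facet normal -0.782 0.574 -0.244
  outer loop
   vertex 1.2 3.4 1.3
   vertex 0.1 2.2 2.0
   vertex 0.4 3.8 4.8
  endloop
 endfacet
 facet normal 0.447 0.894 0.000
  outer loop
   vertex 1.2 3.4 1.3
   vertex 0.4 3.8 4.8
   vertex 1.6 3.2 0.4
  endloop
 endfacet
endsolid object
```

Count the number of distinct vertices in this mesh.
6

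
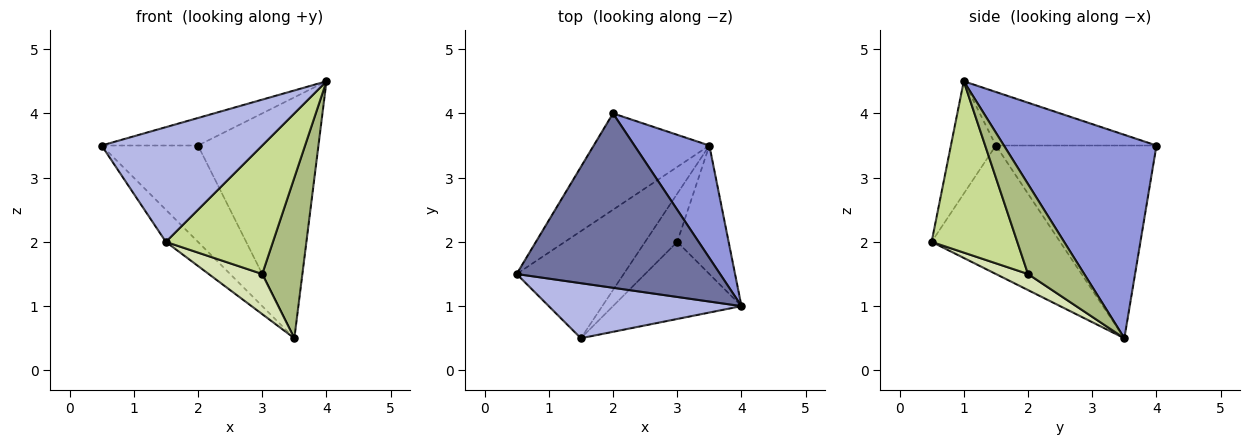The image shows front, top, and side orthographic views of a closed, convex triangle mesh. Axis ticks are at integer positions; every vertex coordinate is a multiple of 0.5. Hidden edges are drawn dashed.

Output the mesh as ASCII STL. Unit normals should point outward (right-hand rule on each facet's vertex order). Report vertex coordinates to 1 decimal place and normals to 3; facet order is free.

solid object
 facet normal -0.252 0.151 0.956
  outer loop
   vertex 2.0 4.0 3.5
   vertex 0.5 1.5 3.5
   vertex 4.0 1.0 4.5
  endloop
 endfacet
 facet normal -0.762 0.457 -0.457
  outer loop
   vertex 3.5 3.5 0.5
   vertex 0.5 1.5 3.5
   vertex 2.0 4.0 3.5
  endloop
 endfacet
 facet normal 0.754 0.595 0.278
  outer loop
   vertex 3.5 3.5 0.5
   vertex 2.0 4.0 3.5
   vertex 4.0 1.0 4.5
  endloop
 endfacet
 facet normal -0.245 -0.874 0.420
  outer loop
   vertex 1.5 0.5 2.0
   vertex 4.0 1.0 4.5
   vertex 0.5 1.5 3.5
  endloop
 endfacet
 facet normal -0.754 0.189 -0.629
  outer loop
   vertex 1.5 0.5 2.0
   vertex 0.5 1.5 3.5
   vertex 3.5 3.5 0.5
  endloop
 endfacet
 facet normal 0.738 -0.527 -0.422
  outer loop
   vertex 3.0 2.0 1.5
   vertex 3.5 3.5 0.5
   vertex 4.0 1.0 4.5
  endloop
 endfacet
 facet normal 0.566 -0.707 -0.424
  outer loop
   vertex 3.0 2.0 1.5
   vertex 4.0 1.0 4.5
   vertex 1.5 0.5 2.0
  endloop
 endfacet
 facet normal 0.359 -0.598 -0.717
  outer loop
   vertex 3.0 2.0 1.5
   vertex 1.5 0.5 2.0
   vertex 3.5 3.5 0.5
  endloop
 endfacet
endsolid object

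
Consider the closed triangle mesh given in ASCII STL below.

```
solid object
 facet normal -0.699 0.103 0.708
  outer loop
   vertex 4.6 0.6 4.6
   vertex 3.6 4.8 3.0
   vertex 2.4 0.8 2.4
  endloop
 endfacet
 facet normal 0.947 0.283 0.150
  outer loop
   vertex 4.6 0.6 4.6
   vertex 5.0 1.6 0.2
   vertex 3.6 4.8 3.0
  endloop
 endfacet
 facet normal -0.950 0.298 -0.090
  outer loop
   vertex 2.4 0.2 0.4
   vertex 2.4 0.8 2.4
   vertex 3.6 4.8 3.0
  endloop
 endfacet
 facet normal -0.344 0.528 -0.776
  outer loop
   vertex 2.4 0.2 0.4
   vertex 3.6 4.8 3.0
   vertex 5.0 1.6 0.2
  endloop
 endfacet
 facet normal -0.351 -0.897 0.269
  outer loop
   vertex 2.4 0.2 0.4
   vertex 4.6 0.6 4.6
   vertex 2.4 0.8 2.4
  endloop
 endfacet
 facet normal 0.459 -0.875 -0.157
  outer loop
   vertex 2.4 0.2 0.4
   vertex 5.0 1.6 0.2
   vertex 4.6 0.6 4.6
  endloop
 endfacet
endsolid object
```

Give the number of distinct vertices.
5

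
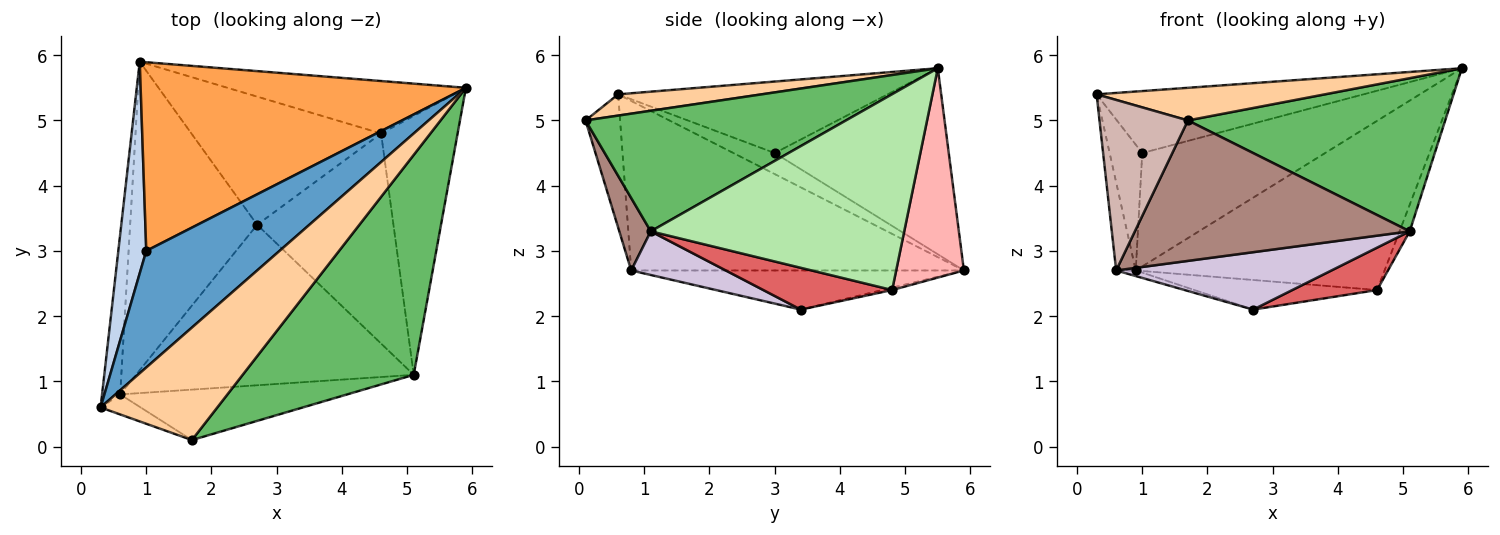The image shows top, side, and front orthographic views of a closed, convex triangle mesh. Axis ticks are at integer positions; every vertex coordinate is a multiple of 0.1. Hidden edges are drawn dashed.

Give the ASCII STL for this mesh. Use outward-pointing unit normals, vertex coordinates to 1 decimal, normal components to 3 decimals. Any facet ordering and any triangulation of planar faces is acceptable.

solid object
 facet normal -0.428 0.424 0.798
  outer loop
   vertex 1.0 3.0 4.5
   vertex 0.3 0.6 5.4
   vertex 5.9 5.5 5.8
  endloop
 endfacet
 facet normal -0.543 0.429 0.721
  outer loop
   vertex 1.0 3.0 4.5
   vertex 0.9 5.9 2.7
   vertex 0.3 0.6 5.4
  endloop
 endfacet
 facet normal -0.440 0.463 0.770
  outer loop
   vertex 1.0 3.0 4.5
   vertex 5.9 5.5 5.8
   vertex 0.9 5.9 2.7
  endloop
 endfacet
 facet normal 0.172 -0.274 0.946
  outer loop
   vertex 1.7 0.1 5.0
   vertex 5.9 5.5 5.8
   vertex 0.3 0.6 5.4
  endloop
 endfacet
 facet normal 0.501 -0.495 0.710
  outer loop
   vertex 1.7 0.1 5.0
   vertex 5.1 1.1 3.3
   vertex 5.9 5.5 5.8
  endloop
 endfacet
 facet normal 0.931 0.037 -0.364
  outer loop
   vertex 4.6 4.8 2.4
   vertex 5.9 5.5 5.8
   vertex 5.1 1.1 3.3
  endloop
 endfacet
 facet normal 0.288 -0.189 -0.939
  outer loop
   vertex 4.6 4.8 2.4
   vertex 5.1 1.1 3.3
   vertex 2.7 3.4 2.1
  endloop
 endfacet
 facet normal 0.252 0.924 -0.287
  outer loop
   vertex 4.6 4.8 2.4
   vertex 0.9 5.9 2.7
   vertex 5.9 5.5 5.8
  endloop
 endfacet
 facet normal -0.012 0.225 -0.974
  outer loop
   vertex 4.6 4.8 2.4
   vertex 2.7 3.4 2.1
   vertex 0.9 5.9 2.7
  endloop
 endfacet
 facet normal 0.146 -0.333 -0.931
  outer loop
   vertex 0.6 0.8 2.7
   vertex 2.7 3.4 2.1
   vertex 5.1 1.1 3.3
  endloop
 endfacet
 facet normal 0.107 -0.936 -0.336
  outer loop
   vertex 0.6 0.8 2.7
   vertex 5.1 1.1 3.3
   vertex 1.7 0.1 5.0
  endloop
 endfacet
 facet normal -0.362 -0.926 -0.109
  outer loop
   vertex 0.6 0.8 2.7
   vertex 1.7 0.1 5.0
   vertex 0.3 0.6 5.4
  endloop
 endfacet
 facet normal -0.993 0.058 -0.106
  outer loop
   vertex 0.6 0.8 2.7
   vertex 0.3 0.6 5.4
   vertex 0.9 5.9 2.7
  endloop
 endfacet
 facet normal -0.294 0.017 -0.956
  outer loop
   vertex 0.6 0.8 2.7
   vertex 0.9 5.9 2.7
   vertex 2.7 3.4 2.1
  endloop
 endfacet
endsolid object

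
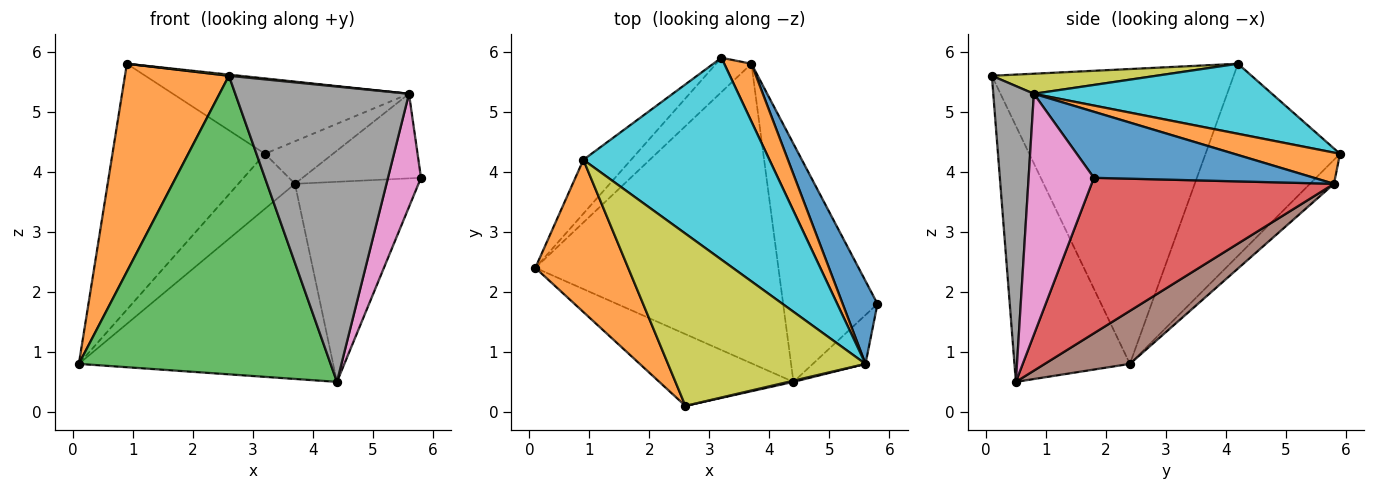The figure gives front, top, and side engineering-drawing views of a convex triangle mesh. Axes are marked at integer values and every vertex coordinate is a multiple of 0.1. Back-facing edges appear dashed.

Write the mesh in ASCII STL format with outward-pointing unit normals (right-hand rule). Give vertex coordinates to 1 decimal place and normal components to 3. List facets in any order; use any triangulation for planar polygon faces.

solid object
 facet normal -0.653 0.740 -0.162
  outer loop
   vertex 0.9 4.2 5.8
   vertex 3.2 5.9 4.3
   vertex 0.1 2.4 0.8
  endloop
 endfacet
 facet normal -0.883 -0.379 0.278
  outer loop
   vertex 0.9 4.2 5.8
   vertex 0.1 2.4 0.8
   vertex 2.6 0.1 5.6
  endloop
 endfacet
 facet normal -0.407 -0.888 -0.213
  outer loop
   vertex 4.4 0.5 0.5
   vertex 2.6 0.1 5.6
   vertex 0.1 2.4 0.8
  endloop
 endfacet
 facet normal 0.784 0.400 -0.475
  outer loop
   vertex 3.7 5.8 3.8
   vertex 5.8 1.8 3.9
   vertex 4.4 0.5 0.5
  endloop
 endfacet
 facet normal -0.339 0.798 -0.498
  outer loop
   vertex 3.7 5.8 3.8
   vertex 0.1 2.4 0.8
   vertex 3.2 5.9 4.3
  endloop
 endfacet
 facet normal 0.180 0.537 -0.824
  outer loop
   vertex 3.7 5.8 3.8
   vertex 4.4 0.5 0.5
   vertex 0.1 2.4 0.8
  endloop
 endfacet
 facet normal 0.876 -0.443 -0.191
  outer loop
   vertex 5.6 0.8 5.3
   vertex 4.4 0.5 0.5
   vertex 5.8 1.8 3.9
  endloop
 endfacet
 facet normal 0.228 -0.974 0.004
  outer loop
   vertex 5.6 0.8 5.3
   vertex 2.6 0.1 5.6
   vertex 4.4 0.5 0.5
  endloop
 endfacet
 facet normal 0.101 -0.007 0.995
  outer loop
   vertex 5.6 0.8 5.3
   vertex 0.9 4.2 5.8
   vertex 2.6 0.1 5.6
  endloop
 endfacet
 facet normal 0.333 0.330 0.884
  outer loop
   vertex 5.6 0.8 5.3
   vertex 3.2 5.9 4.3
   vertex 0.9 4.2 5.8
  endloop
 endfacet
 facet normal 0.799 0.430 0.421
  outer loop
   vertex 5.6 0.8 5.3
   vertex 5.8 1.8 3.9
   vertex 3.7 5.8 3.8
  endloop
 endfacet
 facet normal 0.679 0.435 0.592
  outer loop
   vertex 5.6 0.8 5.3
   vertex 3.7 5.8 3.8
   vertex 3.2 5.9 4.3
  endloop
 endfacet
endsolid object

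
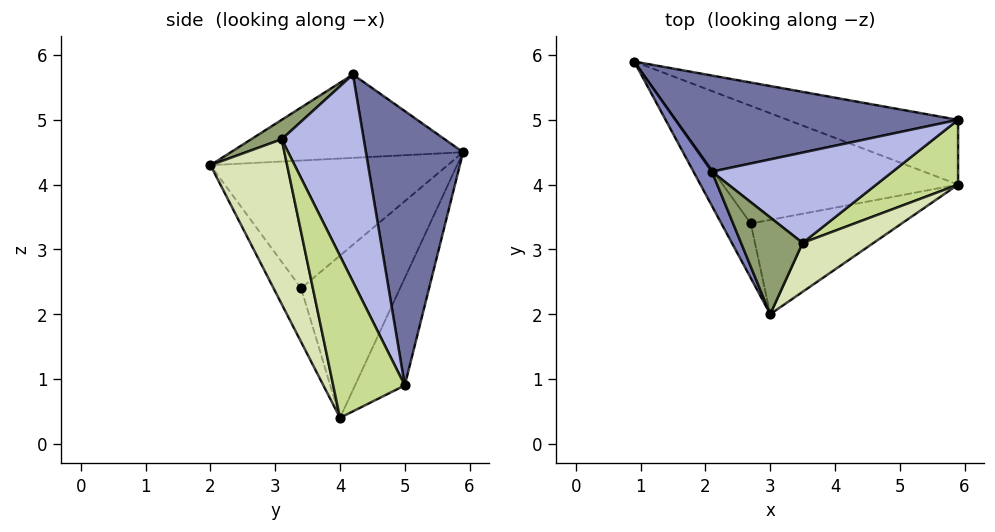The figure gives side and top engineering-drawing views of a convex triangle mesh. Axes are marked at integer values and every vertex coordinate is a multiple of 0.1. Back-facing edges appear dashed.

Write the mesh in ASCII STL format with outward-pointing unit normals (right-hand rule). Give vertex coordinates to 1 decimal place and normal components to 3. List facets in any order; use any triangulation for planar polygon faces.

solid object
 facet normal 0.493 0.706 0.508
  outer loop
   vertex 2.1 4.2 5.7
   vertex 5.9 5.0 0.9
   vertex 0.9 5.9 4.5
  endloop
 endfacet
 facet normal -0.860 -0.473 0.190
  outer loop
   vertex 2.1 4.2 5.7
   vertex 0.9 5.9 4.5
   vertex 3.0 2.0 4.3
  endloop
 endfacet
 facet normal -0.867 -0.457 -0.200
  outer loop
   vertex 2.7 3.4 2.4
   vertex 3.0 2.0 4.3
   vertex 0.9 5.9 4.5
  endloop
 endfacet
 facet normal 0.709 0.340 0.618
  outer loop
   vertex 3.5 3.1 4.7
   vertex 5.9 5.0 0.9
   vertex 2.1 4.2 5.7
  endloop
 endfacet
 facet normal 0.271 -0.435 0.858
  outer loop
   vertex 3.5 3.1 4.7
   vertex 2.1 4.2 5.7
   vertex 3.0 2.0 4.3
  endloop
 endfacet
 facet normal -0.200 -0.804 -0.561
  outer loop
   vertex 5.9 4.0 0.4
   vertex 3.0 2.0 4.3
   vertex 2.7 3.4 2.4
  endloop
 endfacet
 facet normal 0.871 -0.220 0.440
  outer loop
   vertex 5.9 4.0 0.4
   vertex 5.9 5.0 0.9
   vertex 3.5 3.1 4.7
  endloop
 endfacet
 facet normal 0.801 -0.489 0.345
  outer loop
   vertex 5.9 4.0 0.4
   vertex 3.5 3.1 4.7
   vertex 3.0 2.0 4.3
  endloop
 endfacet
 facet normal -0.491 0.390 -0.779
  outer loop
   vertex 5.9 4.0 0.4
   vertex 0.9 5.9 4.5
   vertex 5.9 5.0 0.9
  endloop
 endfacet
 facet normal -0.546 0.272 -0.792
  outer loop
   vertex 5.9 4.0 0.4
   vertex 2.7 3.4 2.4
   vertex 0.9 5.9 4.5
  endloop
 endfacet
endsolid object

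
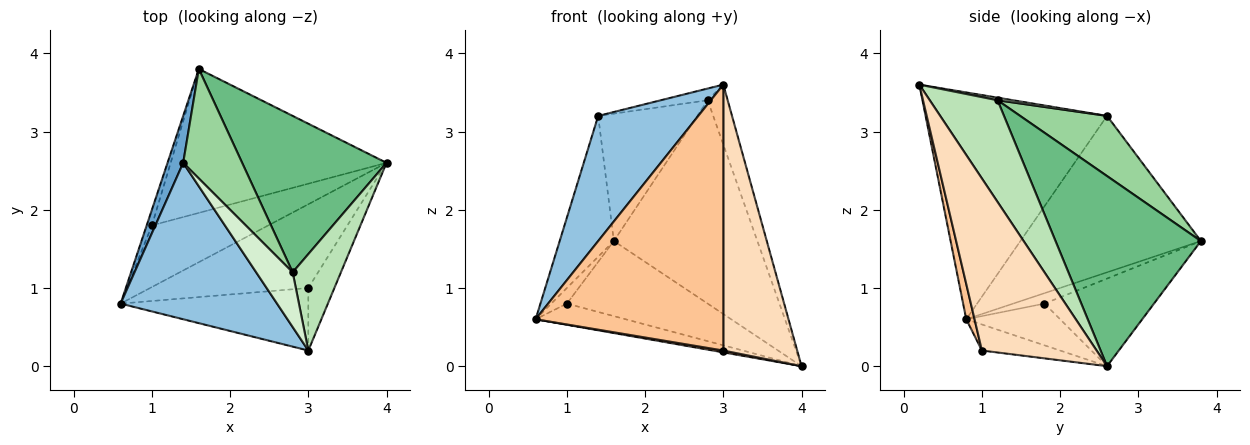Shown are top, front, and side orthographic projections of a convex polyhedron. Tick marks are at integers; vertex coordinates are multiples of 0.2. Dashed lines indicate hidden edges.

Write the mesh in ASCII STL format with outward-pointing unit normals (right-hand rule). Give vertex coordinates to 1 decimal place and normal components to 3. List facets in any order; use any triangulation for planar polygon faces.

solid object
 facet normal -0.953 0.286 0.095
  outer loop
   vertex 1.4 2.6 3.2
   vertex 1.6 3.8 1.6
   vertex 0.6 0.8 0.6
  endloop
 endfacet
 facet normal -0.750 -0.414 0.517
  outer loop
   vertex 1.4 2.6 3.2
   vertex 0.6 0.8 0.6
   vertex 3.0 0.2 3.6
  endloop
 endfacet
 facet normal -0.321 0.308 -0.896
  outer loop
   vertex 1.0 1.8 0.8
   vertex 4.0 2.6 0.0
   vertex 0.6 0.8 0.6
  endloop
 endfacet
 facet normal -0.816 0.408 -0.408
  outer loop
   vertex 1.0 1.8 0.8
   vertex 0.6 0.8 0.6
   vertex 1.6 3.8 1.6
  endloop
 endfacet
 facet normal -0.339 0.435 -0.834
  outer loop
   vertex 1.0 1.8 0.8
   vertex 1.6 3.8 1.6
   vertex 4.0 2.6 0.0
  endloop
 endfacet
 facet normal -0.163 -0.022 -0.986
  outer loop
   vertex 3.0 1.0 0.2
   vertex 0.6 0.8 0.6
   vertex 4.0 2.6 0.0
  endloop
 endfacet
 facet normal 0.043 -0.973 -0.229
  outer loop
   vertex 3.0 1.0 0.2
   vertex 3.0 0.2 3.6
   vertex 0.6 0.8 0.6
  endloop
 endfacet
 facet normal 0.834 -0.537 -0.126
  outer loop
   vertex 3.0 1.0 0.2
   vertex 4.0 2.6 0.0
   vertex 3.0 0.2 3.6
  endloop
 endfacet
 facet normal 0.626 0.618 0.475
  outer loop
   vertex 2.8 1.2 3.4
   vertex 4.0 2.6 0.0
   vertex 1.6 3.8 1.6
  endloop
 endfacet
 facet normal 0.554 0.631 0.543
  outer loop
   vertex 2.8 1.2 3.4
   vertex 1.6 3.8 1.6
   vertex 1.4 2.6 3.2
  endloop
 endfacet
 facet normal 0.873 0.257 0.414
  outer loop
   vertex 2.8 1.2 3.4
   vertex 3.0 0.2 3.6
   vertex 4.0 2.6 0.0
  endloop
 endfacet
 facet normal 0.070 0.209 0.975
  outer loop
   vertex 2.8 1.2 3.4
   vertex 1.4 2.6 3.2
   vertex 3.0 0.2 3.6
  endloop
 endfacet
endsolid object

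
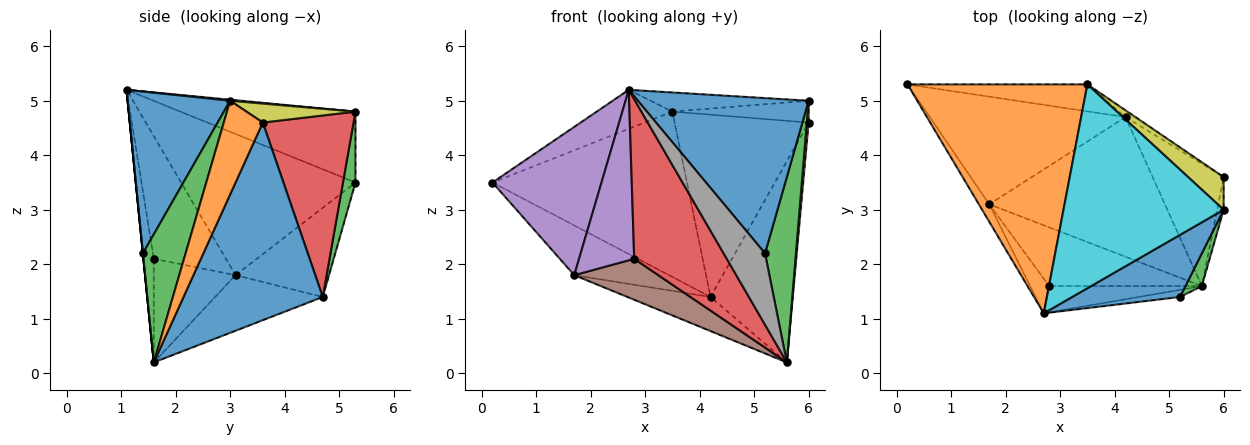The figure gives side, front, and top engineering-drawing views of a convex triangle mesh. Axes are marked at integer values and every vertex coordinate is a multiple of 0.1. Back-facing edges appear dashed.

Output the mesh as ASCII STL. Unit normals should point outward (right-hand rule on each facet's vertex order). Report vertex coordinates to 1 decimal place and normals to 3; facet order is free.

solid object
 facet normal 0.823 0.486 -0.296
  outer loop
   vertex 4.2 4.7 1.4
   vertex 6.0 3.6 4.6
   vertex 5.6 1.6 0.2
  endloop
 endfacet
 facet normal -0.362 0.156 0.919
  outer loop
   vertex 3.5 5.3 4.8
   vertex 0.2 5.3 3.5
   vertex 2.7 1.1 5.2
  endloop
 endfacet
 facet normal 0.063 0.985 -0.161
  outer loop
   vertex 3.5 5.3 4.8
   vertex 4.2 4.7 1.4
   vertex 0.2 5.3 3.5
  endloop
 endfacet
 facet normal 0.560 0.828 -0.031
  outer loop
   vertex 3.5 5.3 4.8
   vertex 6.0 3.6 4.6
   vertex 4.2 4.7 1.4
  endloop
 endfacet
 facet normal -0.846 -0.529 -0.062
  outer loop
   vertex 1.7 3.1 1.8
   vertex 2.7 1.1 5.2
   vertex 0.2 5.3 3.5
  endloop
 endfacet
 facet normal -0.382 0.388 -0.839
  outer loop
   vertex 1.7 3.1 1.8
   vertex 0.2 5.3 3.5
   vertex 4.2 4.7 1.4
  endloop
 endfacet
 facet normal -0.294 0.227 -0.929
  outer loop
   vertex 1.7 3.1 1.8
   vertex 4.2 4.7 1.4
   vertex 5.6 1.6 0.2
  endloop
 endfacet
 facet normal 0.000 -0.995 -0.100
  outer loop
   vertex 5.2 1.4 2.2
   vertex 2.7 1.1 5.2
   vertex 5.6 1.6 0.2
  endloop
 endfacet
 facet normal 0.406 0.507 0.761
  outer loop
   vertex 6.0 3.0 5.0
   vertex 6.0 3.6 4.6
   vertex 3.5 5.3 4.8
  endloop
 endfacet
 facet normal 0.006 0.094 0.996
  outer loop
   vertex 6.0 3.0 5.0
   vertex 3.5 5.3 4.8
   vertex 2.7 1.1 5.2
  endloop
 endfacet
 facet normal 0.487 -0.811 0.324
  outer loop
   vertex 6.0 3.0 5.0
   vertex 2.7 1.1 5.2
   vertex 5.2 1.4 2.2
  endloop
 endfacet
 facet normal 0.997 -0.046 -0.070
  outer loop
   vertex 6.0 3.0 5.0
   vertex 5.6 1.6 0.2
   vertex 6.0 3.6 4.6
  endloop
 endfacet
 facet normal 0.806 -0.583 0.103
  outer loop
   vertex 6.0 3.0 5.0
   vertex 5.2 1.4 2.2
   vertex 5.6 1.6 0.2
  endloop
 endfacet
 facet normal -0.110 -0.981 -0.162
  outer loop
   vertex 2.8 1.6 2.1
   vertex 5.6 1.6 0.2
   vertex 2.7 1.1 5.2
  endloop
 endfacet
 facet normal -0.788 -0.603 -0.123
  outer loop
   vertex 2.8 1.6 2.1
   vertex 2.7 1.1 5.2
   vertex 1.7 3.1 1.8
  endloop
 endfacet
 facet normal -0.486 -0.500 -0.717
  outer loop
   vertex 2.8 1.6 2.1
   vertex 1.7 3.1 1.8
   vertex 5.6 1.6 0.2
  endloop
 endfacet
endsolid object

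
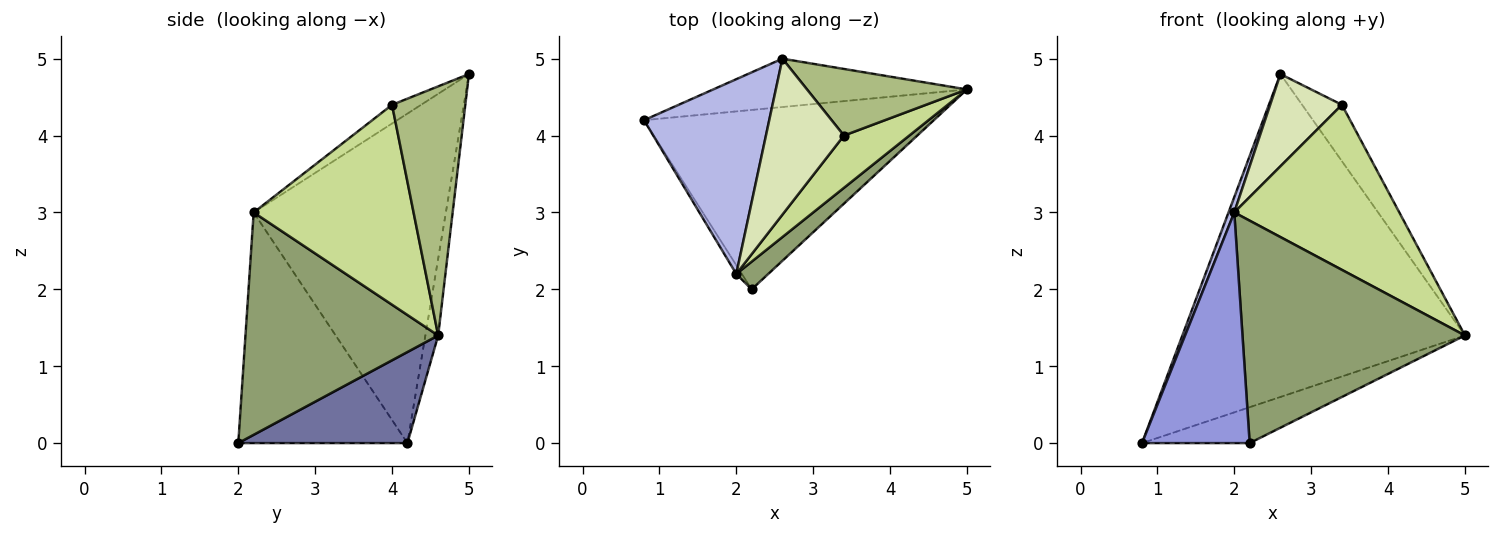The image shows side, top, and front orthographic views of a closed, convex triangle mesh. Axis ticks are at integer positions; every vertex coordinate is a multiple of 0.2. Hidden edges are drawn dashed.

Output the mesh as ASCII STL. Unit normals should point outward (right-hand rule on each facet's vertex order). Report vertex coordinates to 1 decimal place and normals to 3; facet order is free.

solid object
 facet normal 0.295 0.187 -0.937
  outer loop
   vertex 2.2 2.0 0.0
   vertex 0.8 4.2 0.0
   vertex 5.0 4.6 1.4
  endloop
 endfacet
 facet normal -0.045 0.988 -0.148
  outer loop
   vertex 2.6 5.0 4.8
   vertex 5.0 4.6 1.4
   vertex 0.8 4.2 0.0
  endloop
 endfacet
 facet normal -0.843 -0.537 -0.020
  outer loop
   vertex 2.0 2.2 3.0
   vertex 0.8 4.2 0.0
   vertex 2.2 2.0 0.0
  endloop
 endfacet
 facet normal -0.934 -0.028 0.355
  outer loop
   vertex 2.0 2.2 3.0
   vertex 2.6 5.0 4.8
   vertex 0.8 4.2 0.0
  endloop
 endfacet
 facet normal 0.652 -0.752 0.094
  outer loop
   vertex 2.0 2.2 3.0
   vertex 2.2 2.0 0.0
   vertex 5.0 4.6 1.4
  endloop
 endfacet
 facet normal 0.765 0.416 0.491
  outer loop
   vertex 3.4 4.0 4.4
   vertex 5.0 4.6 1.4
   vertex 2.6 5.0 4.8
  endloop
 endfacet
 facet normal 0.679 -0.700 0.222
  outer loop
   vertex 3.4 4.0 4.4
   vertex 2.0 2.2 3.0
   vertex 5.0 4.6 1.4
  endloop
 endfacet
 facet normal -0.202 -0.499 0.843
  outer loop
   vertex 3.4 4.0 4.4
   vertex 2.6 5.0 4.8
   vertex 2.0 2.2 3.0
  endloop
 endfacet
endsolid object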